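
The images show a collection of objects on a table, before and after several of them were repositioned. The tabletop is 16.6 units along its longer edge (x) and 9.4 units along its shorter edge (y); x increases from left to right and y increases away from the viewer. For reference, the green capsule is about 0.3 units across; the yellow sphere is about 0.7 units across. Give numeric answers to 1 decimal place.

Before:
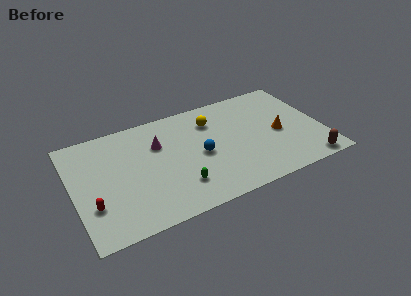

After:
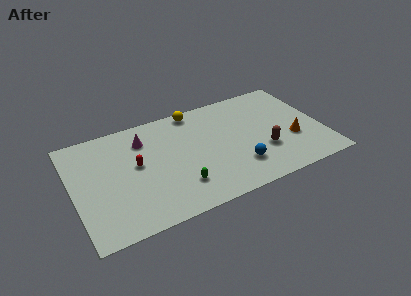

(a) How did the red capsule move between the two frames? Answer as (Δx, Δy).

(3.1, 2.3)

From the two frames, the red capsule sits at roughly (1.1, 2.9) before and (4.2, 5.2) after.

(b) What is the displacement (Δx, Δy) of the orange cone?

(0.8, -0.9)

From the two frames, the orange cone sits at roughly (13.7, 4.3) before and (14.5, 3.4) after.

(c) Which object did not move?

the green capsule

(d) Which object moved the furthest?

the red capsule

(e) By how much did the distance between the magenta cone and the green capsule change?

+1.0

The distance was about 4.2 in the first image and 5.2 in the second, so they moved 1.0 units further apart.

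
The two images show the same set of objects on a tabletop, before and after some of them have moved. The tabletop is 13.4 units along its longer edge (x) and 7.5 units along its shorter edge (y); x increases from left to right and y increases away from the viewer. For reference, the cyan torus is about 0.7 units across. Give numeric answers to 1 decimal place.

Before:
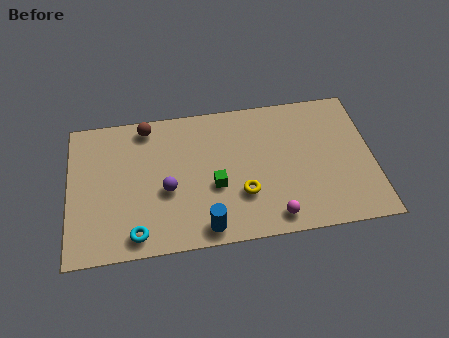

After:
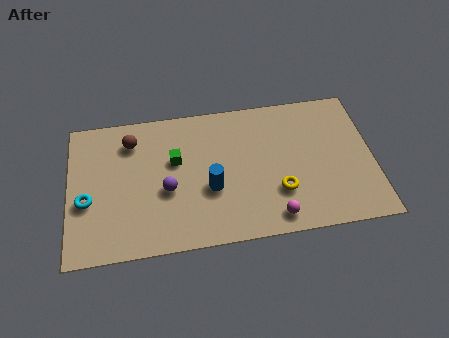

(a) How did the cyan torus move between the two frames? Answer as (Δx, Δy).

(-2.1, 2.0)

From the two frames, the cyan torus sits at roughly (2.9, 1.0) before and (0.8, 3.0) after.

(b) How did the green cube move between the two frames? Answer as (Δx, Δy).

(-1.7, 1.6)

The green cube started near (6.4, 3.0) and ended near (4.7, 4.6).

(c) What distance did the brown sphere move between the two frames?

1.0

From (3.5, 6.6) to (2.8, 5.9), the brown sphere covered √(0.7² + 0.7²) ≈ 1.0 units.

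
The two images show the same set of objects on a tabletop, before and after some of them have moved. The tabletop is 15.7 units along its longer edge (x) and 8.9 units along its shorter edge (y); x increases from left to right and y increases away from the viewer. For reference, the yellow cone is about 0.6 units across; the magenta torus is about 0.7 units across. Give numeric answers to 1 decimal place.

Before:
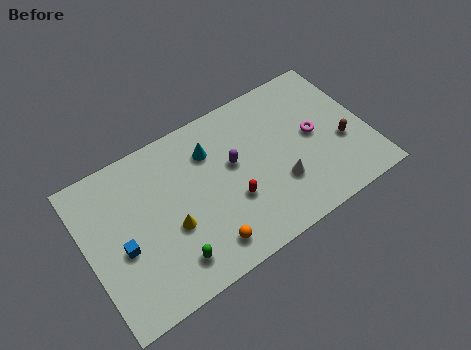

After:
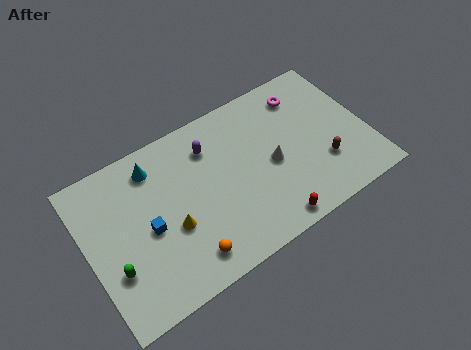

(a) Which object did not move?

the yellow cone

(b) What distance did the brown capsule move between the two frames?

1.4

The brown capsule was near (14.2, 3.4) before and (13.0, 2.7) after, so it travelled √(1.2² + 0.7²) ≈ 1.4 units.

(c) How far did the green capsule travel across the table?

3.2

The green capsule moved from about (4.2, 1.7) to (1.2, 2.9), a distance of √(3.0² + 1.2²) ≈ 3.2.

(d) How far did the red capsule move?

2.9

The red capsule moved from about (7.9, 3.2) to (9.6, 0.9), a distance of √(1.7² + 2.3²) ≈ 2.9.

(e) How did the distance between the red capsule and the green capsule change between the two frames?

+4.6

They were about 4.0 units apart before and 8.6 after — 4.6 units further apart.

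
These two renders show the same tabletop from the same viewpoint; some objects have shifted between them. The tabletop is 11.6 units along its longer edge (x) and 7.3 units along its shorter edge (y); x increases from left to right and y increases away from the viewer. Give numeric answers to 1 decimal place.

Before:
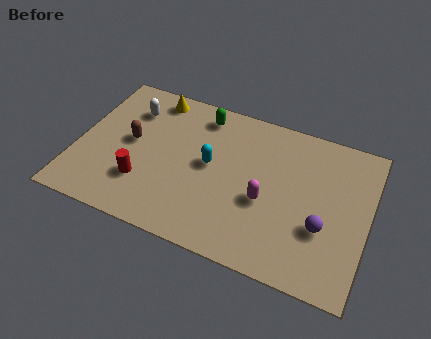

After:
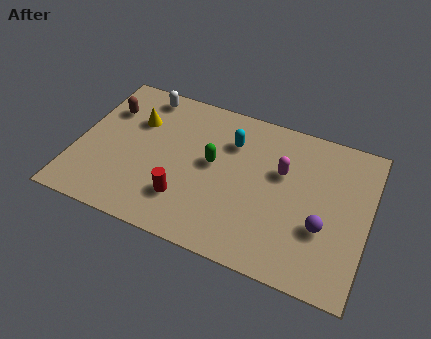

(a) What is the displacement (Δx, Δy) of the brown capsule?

(-1.1, 1.3)

From the two frames, the brown capsule sits at roughly (2.1, 3.9) before and (1.0, 5.2) after.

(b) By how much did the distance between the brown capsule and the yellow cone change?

-1.4

The distance was about 2.6 in the first image and 1.2 in the second, so they moved 1.4 units closer together.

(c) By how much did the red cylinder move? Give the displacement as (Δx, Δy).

(1.7, -0.2)

From the two frames, the red cylinder sits at roughly (2.8, 2.1) before and (4.5, 1.9) after.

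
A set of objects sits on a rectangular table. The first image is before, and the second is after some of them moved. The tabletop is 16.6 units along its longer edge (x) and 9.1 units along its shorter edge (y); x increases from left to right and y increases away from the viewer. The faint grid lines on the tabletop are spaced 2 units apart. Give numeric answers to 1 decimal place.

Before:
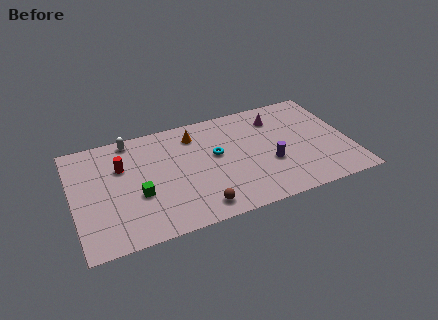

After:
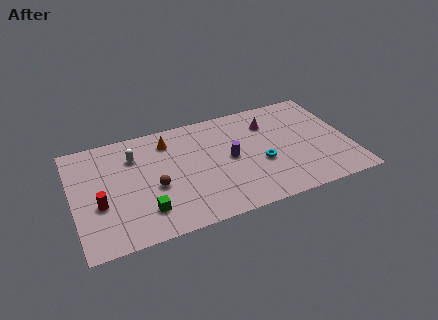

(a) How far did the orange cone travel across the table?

1.6

The orange cone was near (7.5, 7.3) before and (5.9, 7.3) after, so it travelled √(1.6² + 0.0²) ≈ 1.6 units.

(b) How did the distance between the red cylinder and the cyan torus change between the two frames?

+4.0

The distance was about 5.7 in the first image and 9.7 in the second, so they moved 4.0 units further apart.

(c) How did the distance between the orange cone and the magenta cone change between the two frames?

+1.1

Before: roughly 5.0 units apart; after: 6.1. That's 1.1 units further apart.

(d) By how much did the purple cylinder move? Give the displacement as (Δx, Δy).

(-2.3, 1.2)

The purple cylinder started near (11.7, 3.4) and ended near (9.4, 4.6).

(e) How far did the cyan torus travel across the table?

3.1

From (8.6, 5.2) to (11.2, 3.6), the cyan torus covered √(2.6² + 1.6²) ≈ 3.1 units.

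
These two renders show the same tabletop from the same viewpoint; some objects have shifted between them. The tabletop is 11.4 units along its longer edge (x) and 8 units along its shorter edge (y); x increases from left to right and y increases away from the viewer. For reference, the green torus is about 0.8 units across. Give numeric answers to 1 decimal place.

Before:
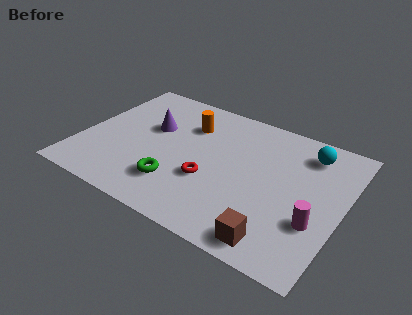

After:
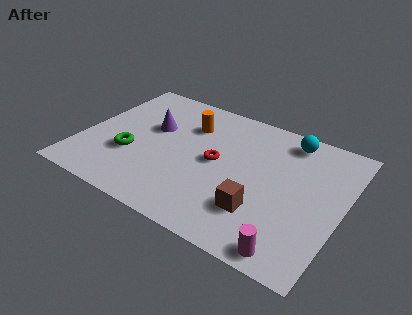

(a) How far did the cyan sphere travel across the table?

1.0

From (9.6, 6.5) to (8.7, 6.9), the cyan sphere covered √(0.9² + 0.4²) ≈ 1.0 units.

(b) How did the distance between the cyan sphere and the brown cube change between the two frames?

-0.8

Before: roughly 5.5 units apart; after: 4.7. That's 0.8 units closer together.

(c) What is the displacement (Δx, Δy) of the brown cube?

(-0.9, 1.2)

The brown cube started near (9.0, 1.0) and ended near (8.1, 2.2).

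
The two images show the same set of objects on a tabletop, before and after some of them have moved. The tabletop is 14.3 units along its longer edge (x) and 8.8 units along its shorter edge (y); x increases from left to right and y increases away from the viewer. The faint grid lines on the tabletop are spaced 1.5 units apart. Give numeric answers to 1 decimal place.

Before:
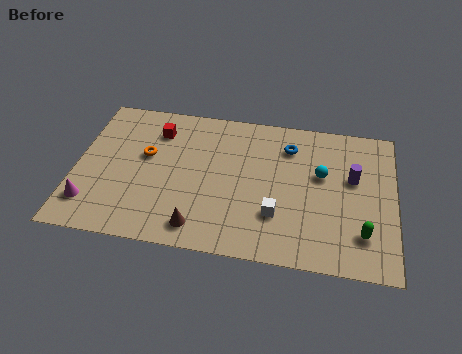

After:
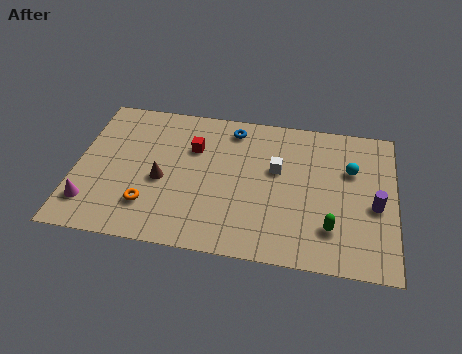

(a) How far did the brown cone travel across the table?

3.1

The brown cone was near (5.7, 1.3) before and (3.9, 3.8) after, so it travelled √(1.8² + 2.5²) ≈ 3.1 units.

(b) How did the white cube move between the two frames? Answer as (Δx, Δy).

(-0.1, 2.7)

The white cube was at about (9.1, 2.6) and moved to about (9.0, 5.3).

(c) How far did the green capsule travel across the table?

1.4

The green capsule moved from about (12.9, 2.1) to (11.5, 2.2), a distance of √(1.4² + 0.1²) ≈ 1.4.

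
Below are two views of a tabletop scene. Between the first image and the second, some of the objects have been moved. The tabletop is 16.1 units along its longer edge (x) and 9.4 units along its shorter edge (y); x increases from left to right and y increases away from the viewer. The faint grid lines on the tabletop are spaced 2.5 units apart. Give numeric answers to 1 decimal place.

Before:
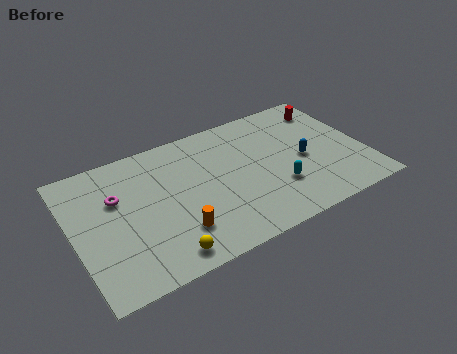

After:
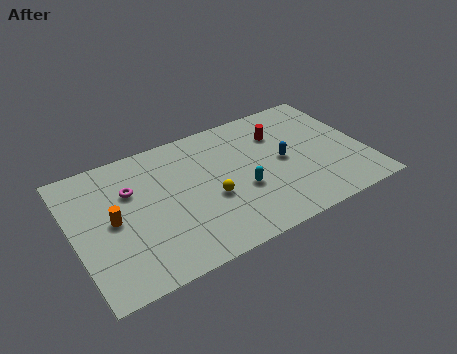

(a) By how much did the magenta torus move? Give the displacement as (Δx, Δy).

(0.8, 0.2)

The magenta torus started near (2.5, 6.1) and ended near (3.3, 6.3).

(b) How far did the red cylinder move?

3.1

The red cylinder was near (14.7, 7.6) before and (11.7, 6.8) after, so it travelled √(3.0² + 0.8²) ≈ 3.1 units.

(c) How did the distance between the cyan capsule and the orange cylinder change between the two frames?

+1.4

Before: roughly 5.7 units apart; after: 7.1. That's 1.4 units further apart.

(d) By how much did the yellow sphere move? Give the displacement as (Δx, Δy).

(3.0, 2.6)

From the two frames, the yellow sphere sits at roughly (4.4, 1.2) before and (7.4, 3.8) after.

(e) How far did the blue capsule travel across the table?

1.2

The blue capsule moved from about (12.7, 4.3) to (11.6, 4.7), a distance of √(1.1² + 0.4²) ≈ 1.2.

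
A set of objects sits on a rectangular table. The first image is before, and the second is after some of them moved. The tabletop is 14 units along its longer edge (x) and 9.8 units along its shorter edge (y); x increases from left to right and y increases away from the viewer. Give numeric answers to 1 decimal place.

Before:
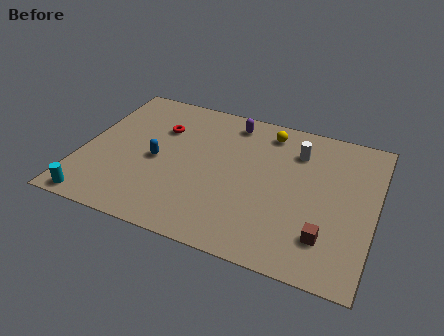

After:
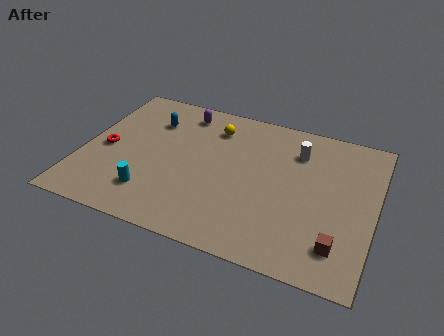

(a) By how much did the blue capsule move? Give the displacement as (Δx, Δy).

(-0.6, 2.7)

The blue capsule was at about (3.6, 4.5) and moved to about (3.0, 7.2).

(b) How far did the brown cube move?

0.7

From (11.9, 2.3) to (12.5, 2.0), the brown cube covered √(0.6² + 0.3²) ≈ 0.7 units.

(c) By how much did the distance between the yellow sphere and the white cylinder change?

+2.4

Before: roughly 1.7 units apart; after: 4.1. That's 2.4 units further apart.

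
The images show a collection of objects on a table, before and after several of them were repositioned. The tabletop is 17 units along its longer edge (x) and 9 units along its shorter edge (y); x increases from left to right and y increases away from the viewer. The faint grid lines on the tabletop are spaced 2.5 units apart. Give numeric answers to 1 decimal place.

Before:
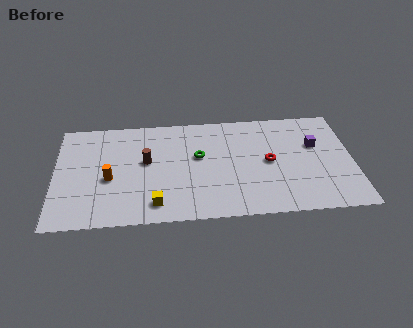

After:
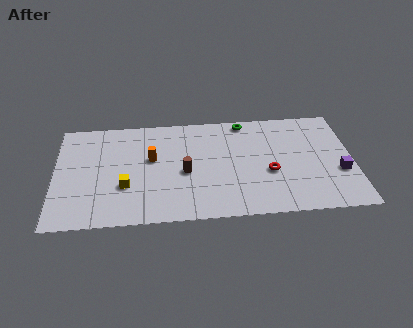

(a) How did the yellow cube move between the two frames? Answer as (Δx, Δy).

(-1.7, 1.6)

The yellow cube started near (5.7, 1.5) and ended near (4.0, 3.1).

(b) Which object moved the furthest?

the green torus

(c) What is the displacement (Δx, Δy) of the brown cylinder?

(2.2, -1.1)

The brown cylinder was at about (5.2, 5.1) and moved to about (7.4, 4.0).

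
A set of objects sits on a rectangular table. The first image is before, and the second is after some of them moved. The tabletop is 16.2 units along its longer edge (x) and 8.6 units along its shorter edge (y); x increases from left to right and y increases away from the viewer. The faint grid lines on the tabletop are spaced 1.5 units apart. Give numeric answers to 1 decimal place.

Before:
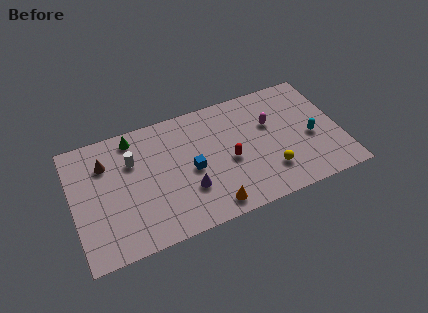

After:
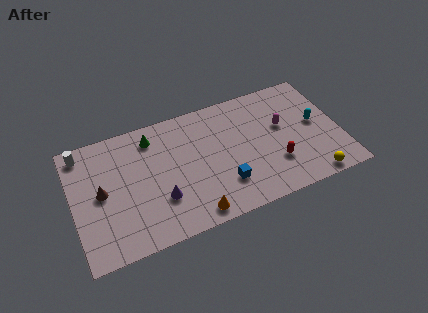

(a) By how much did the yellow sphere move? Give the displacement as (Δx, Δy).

(2.4, -1.4)

The yellow sphere started near (11.7, 2.2) and ended near (14.1, 0.8).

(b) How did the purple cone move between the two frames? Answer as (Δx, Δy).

(-1.7, 0.0)

The purple cone started near (6.8, 2.7) and ended near (5.1, 2.7).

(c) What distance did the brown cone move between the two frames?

1.9

The brown cone moved from about (2.1, 6.3) to (1.7, 4.4), a distance of √(0.4² + 1.9²) ≈ 1.9.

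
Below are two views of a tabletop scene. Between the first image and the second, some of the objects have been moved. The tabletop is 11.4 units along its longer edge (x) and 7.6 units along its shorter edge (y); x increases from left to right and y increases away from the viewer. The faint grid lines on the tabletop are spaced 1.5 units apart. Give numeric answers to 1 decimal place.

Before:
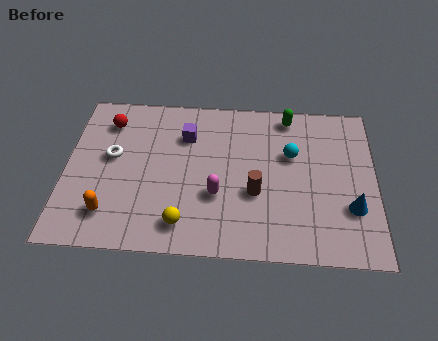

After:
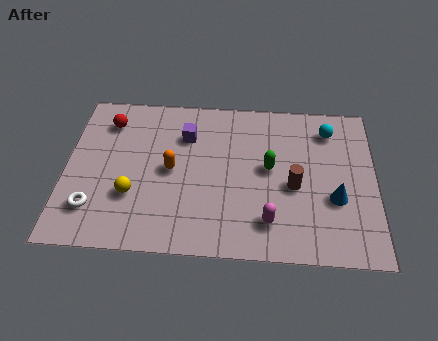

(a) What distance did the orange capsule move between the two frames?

3.1

From (1.7, 1.6) to (3.9, 3.8), the orange capsule covered √(2.2² + 2.2²) ≈ 3.1 units.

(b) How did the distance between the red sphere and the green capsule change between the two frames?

-0.4

Before: roughly 6.7 units apart; after: 6.3. That's 0.4 units closer together.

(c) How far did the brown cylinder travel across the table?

1.5

The brown cylinder was near (7.0, 2.9) before and (8.4, 3.3) after, so it travelled √(1.4² + 0.4²) ≈ 1.5 units.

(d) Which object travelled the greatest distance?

the orange capsule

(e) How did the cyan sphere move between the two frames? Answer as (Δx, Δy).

(1.4, 1.3)

The cyan sphere was at about (8.3, 4.8) and moved to about (9.7, 6.1).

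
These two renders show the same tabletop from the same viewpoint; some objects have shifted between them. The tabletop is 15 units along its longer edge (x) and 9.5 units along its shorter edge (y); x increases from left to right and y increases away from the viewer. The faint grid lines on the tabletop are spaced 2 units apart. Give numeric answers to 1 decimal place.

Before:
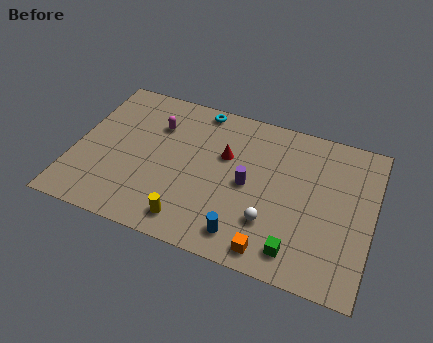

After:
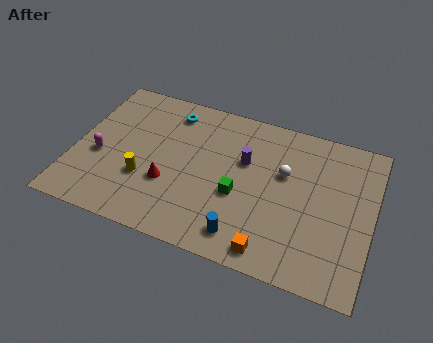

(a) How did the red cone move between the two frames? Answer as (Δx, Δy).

(-2.6, -2.7)

The red cone was at about (7.5, 6.0) and moved to about (4.9, 3.3).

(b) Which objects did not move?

the orange cube and the blue cylinder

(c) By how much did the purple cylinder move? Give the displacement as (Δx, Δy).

(-0.3, 1.4)

The purple cylinder started near (8.8, 4.6) and ended near (8.5, 6.0).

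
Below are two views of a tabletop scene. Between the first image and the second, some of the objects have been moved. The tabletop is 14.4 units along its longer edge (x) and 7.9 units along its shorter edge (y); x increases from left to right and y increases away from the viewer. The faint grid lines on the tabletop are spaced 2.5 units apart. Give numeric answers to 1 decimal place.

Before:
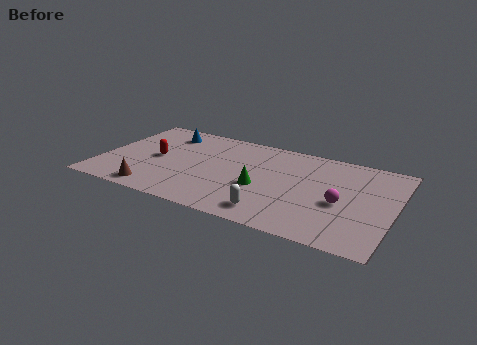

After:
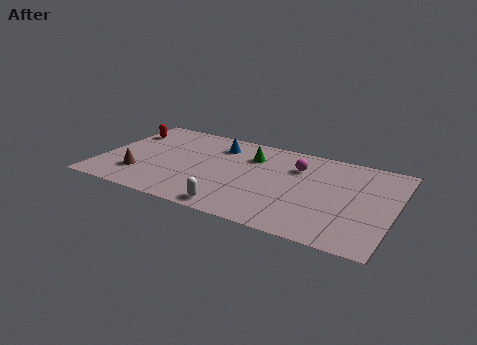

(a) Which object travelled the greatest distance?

the magenta sphere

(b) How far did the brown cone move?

1.4

From (3.0, 1.0) to (2.1, 2.1), the brown cone covered √(0.9² + 1.1²) ≈ 1.4 units.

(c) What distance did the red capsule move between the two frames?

2.8

The red capsule was near (2.7, 3.9) before and (0.8, 5.9) after, so it travelled √(1.9² + 2.0²) ≈ 2.8 units.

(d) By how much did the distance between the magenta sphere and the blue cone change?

-5.6

Before: roughly 9.6 units apart; after: 4.0. That's 5.6 units closer together.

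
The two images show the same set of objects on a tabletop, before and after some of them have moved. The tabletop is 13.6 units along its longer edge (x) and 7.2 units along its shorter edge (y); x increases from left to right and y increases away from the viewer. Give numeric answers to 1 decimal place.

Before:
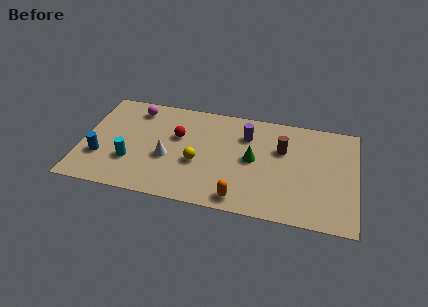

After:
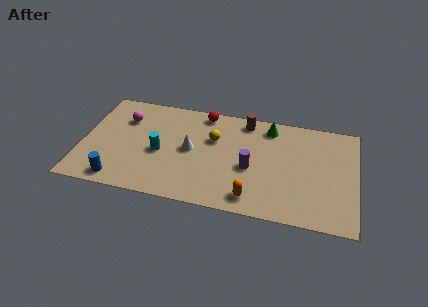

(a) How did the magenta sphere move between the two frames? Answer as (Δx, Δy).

(-0.5, -0.8)

The magenta sphere started near (2.5, 6.0) and ended near (2.0, 5.2).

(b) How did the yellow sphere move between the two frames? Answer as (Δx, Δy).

(0.7, 1.8)

The yellow sphere started near (5.8, 2.9) and ended near (6.5, 4.7).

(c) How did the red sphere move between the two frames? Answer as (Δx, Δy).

(1.2, 1.9)

From the two frames, the red sphere sits at roughly (4.7, 4.5) before and (5.9, 6.4) after.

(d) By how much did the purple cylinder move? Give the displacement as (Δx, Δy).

(0.3, -2.2)

From the two frames, the purple cylinder sits at roughly (8.1, 5.3) before and (8.4, 3.1) after.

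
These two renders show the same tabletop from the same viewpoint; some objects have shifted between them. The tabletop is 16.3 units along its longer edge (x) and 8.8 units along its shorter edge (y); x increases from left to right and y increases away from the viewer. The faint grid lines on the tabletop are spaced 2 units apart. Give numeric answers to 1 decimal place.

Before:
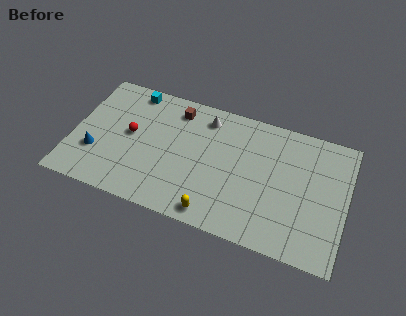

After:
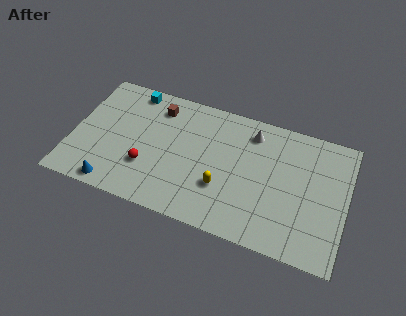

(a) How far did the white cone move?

2.8

From (7.7, 7.3) to (10.5, 7.2), the white cone covered √(2.8² + 0.1²) ≈ 2.8 units.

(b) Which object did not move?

the cyan cube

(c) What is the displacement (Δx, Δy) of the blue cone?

(1.3, -1.9)

The blue cone started near (1.5, 2.8) and ended near (2.8, 0.9).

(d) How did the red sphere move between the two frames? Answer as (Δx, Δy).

(1.2, -1.9)

The red sphere started near (3.4, 4.7) and ended near (4.6, 2.8).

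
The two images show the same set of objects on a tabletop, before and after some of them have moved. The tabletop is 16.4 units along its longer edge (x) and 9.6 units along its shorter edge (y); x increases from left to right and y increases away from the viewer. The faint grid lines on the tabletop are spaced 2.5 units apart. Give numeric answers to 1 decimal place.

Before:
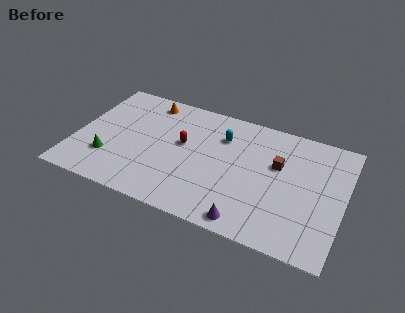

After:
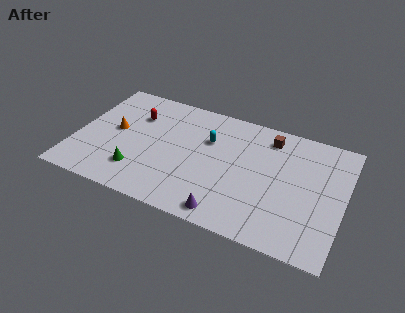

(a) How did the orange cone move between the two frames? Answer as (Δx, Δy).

(-1.7, -3.2)

From the two frames, the orange cone sits at roughly (4.0, 8.3) before and (2.3, 5.1) after.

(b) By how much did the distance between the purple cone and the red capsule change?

+2.1

The distance was about 6.4 in the first image and 8.5 in the second, so they moved 2.1 units further apart.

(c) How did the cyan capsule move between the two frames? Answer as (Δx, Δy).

(-0.8, -0.6)

The cyan capsule was at about (8.8, 7.0) and moved to about (8.0, 6.4).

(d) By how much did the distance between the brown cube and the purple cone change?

+2.0

They were about 5.2 units apart before and 7.2 after — 2.0 units further apart.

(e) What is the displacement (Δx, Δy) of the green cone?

(1.9, -0.4)

The green cone started near (2.2, 2.7) and ended near (4.1, 2.3).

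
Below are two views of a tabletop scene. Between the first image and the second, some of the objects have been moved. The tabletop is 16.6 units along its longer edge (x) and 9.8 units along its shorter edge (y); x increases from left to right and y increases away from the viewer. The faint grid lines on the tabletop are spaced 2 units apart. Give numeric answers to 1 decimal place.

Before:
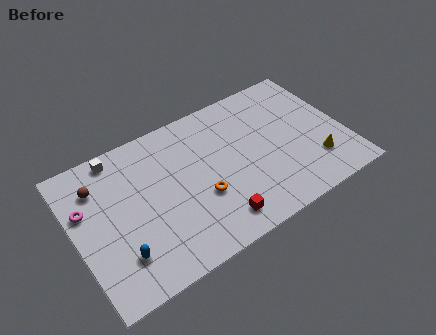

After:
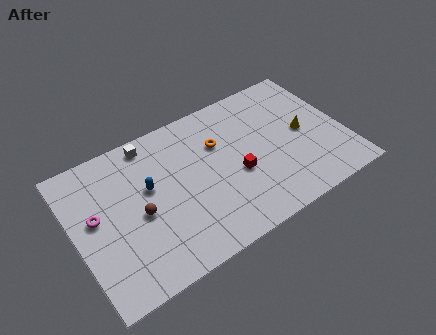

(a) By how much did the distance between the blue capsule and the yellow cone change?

-2.6

They were about 12.2 units apart before and 9.6 after — 2.6 units closer together.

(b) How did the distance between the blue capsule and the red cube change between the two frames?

-0.4

The distance was about 5.9 in the first image and 5.5 in the second, so they moved 0.4 units closer together.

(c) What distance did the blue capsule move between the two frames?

4.1

The blue capsule moved from about (2.3, 2.4) to (4.6, 5.8), a distance of √(2.3² + 3.4²) ≈ 4.1.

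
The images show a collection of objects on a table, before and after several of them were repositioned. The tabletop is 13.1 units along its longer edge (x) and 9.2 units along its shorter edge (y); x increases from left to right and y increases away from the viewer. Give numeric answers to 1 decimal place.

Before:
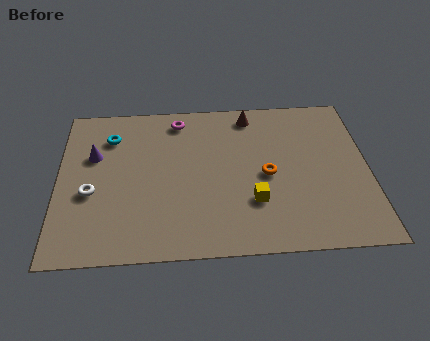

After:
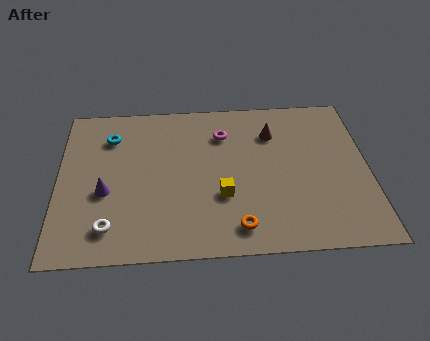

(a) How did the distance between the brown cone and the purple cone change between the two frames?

+0.7

They were about 7.0 units apart before and 7.7 after — 0.7 units further apart.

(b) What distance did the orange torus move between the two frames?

3.2

From (8.8, 4.3) to (7.5, 1.4), the orange torus covered √(1.3² + 2.9²) ≈ 3.2 units.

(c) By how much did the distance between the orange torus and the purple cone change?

-1.5

They were about 7.5 units apart before and 6.0 after — 1.5 units closer together.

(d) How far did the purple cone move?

2.3

From (1.5, 5.9) to (2.0, 3.7), the purple cone covered √(0.5² + 2.2²) ≈ 2.3 units.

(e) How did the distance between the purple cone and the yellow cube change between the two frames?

-2.5

They were about 7.4 units apart before and 4.9 after — 2.5 units closer together.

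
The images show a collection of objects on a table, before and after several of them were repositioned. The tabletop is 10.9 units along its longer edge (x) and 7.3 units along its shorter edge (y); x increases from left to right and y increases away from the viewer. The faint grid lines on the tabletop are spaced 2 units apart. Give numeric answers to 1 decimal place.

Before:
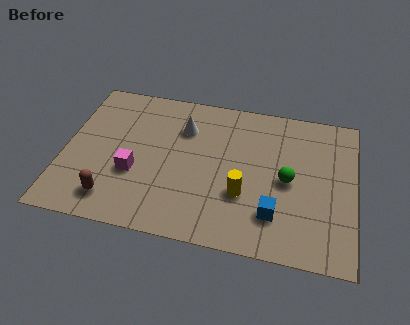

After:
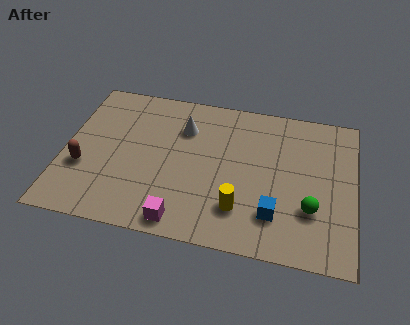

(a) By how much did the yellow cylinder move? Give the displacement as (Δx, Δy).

(-0.1, -0.7)

From the two frames, the yellow cylinder sits at roughly (6.8, 2.5) before and (6.7, 1.8) after.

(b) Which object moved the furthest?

the magenta cube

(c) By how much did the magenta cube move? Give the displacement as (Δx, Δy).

(1.9, -1.9)

The magenta cube was at about (2.7, 2.7) and moved to about (4.6, 0.8).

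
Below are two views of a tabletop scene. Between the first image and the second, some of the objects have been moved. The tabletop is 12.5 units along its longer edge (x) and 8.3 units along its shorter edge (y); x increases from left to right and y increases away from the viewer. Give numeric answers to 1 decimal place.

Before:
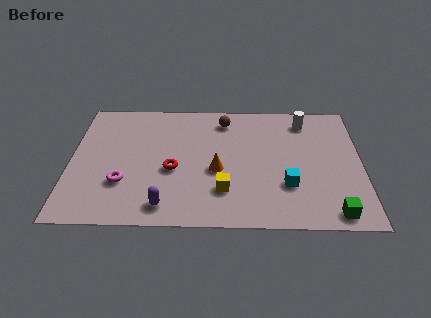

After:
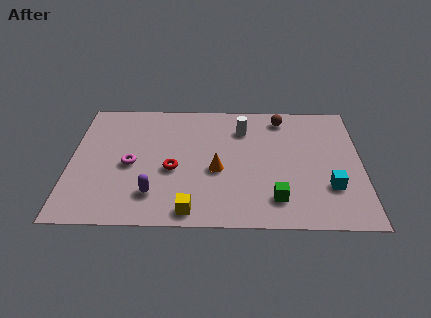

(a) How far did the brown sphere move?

2.5

The brown sphere was near (6.6, 6.9) before and (9.1, 7.1) after, so it travelled √(2.5² + 0.2²) ≈ 2.5 units.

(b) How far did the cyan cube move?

1.8

The cyan cube moved from about (9.3, 2.6) to (11.1, 2.5), a distance of √(1.8² + 0.1²) ≈ 1.8.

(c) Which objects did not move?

the orange cone and the red torus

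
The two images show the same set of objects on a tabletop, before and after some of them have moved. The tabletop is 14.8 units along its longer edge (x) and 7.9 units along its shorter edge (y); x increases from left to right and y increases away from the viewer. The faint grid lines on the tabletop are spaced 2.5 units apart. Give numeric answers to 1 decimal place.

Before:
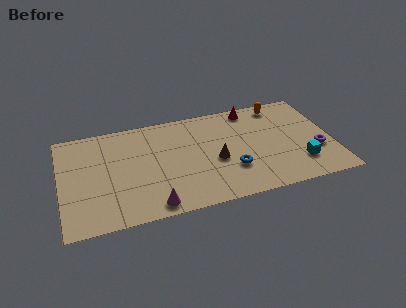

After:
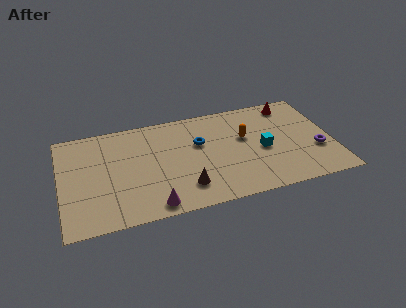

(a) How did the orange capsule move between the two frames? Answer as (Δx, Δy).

(-2.1, -2.1)

The orange capsule started near (12.2, 6.9) and ended near (10.1, 4.8).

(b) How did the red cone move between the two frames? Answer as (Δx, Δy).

(2.2, -0.2)

From the two frames, the red cone sits at roughly (10.6, 7.0) before and (12.8, 6.8) after.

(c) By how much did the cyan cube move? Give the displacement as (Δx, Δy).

(-1.9, 1.6)

The cyan cube started near (12.9, 2.0) and ended near (11.0, 3.6).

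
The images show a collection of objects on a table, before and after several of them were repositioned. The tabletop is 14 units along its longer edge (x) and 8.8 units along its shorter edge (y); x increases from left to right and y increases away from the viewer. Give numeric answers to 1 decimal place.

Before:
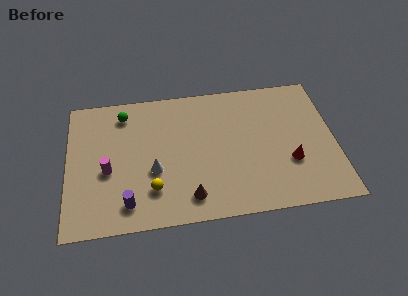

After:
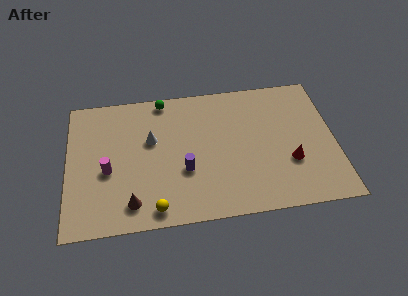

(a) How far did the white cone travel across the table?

2.0

The white cone moved from about (4.5, 3.4) to (4.4, 5.4), a distance of √(0.1² + 2.0²) ≈ 2.0.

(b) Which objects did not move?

the red cone and the magenta cylinder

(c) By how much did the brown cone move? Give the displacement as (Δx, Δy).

(-3.0, 0.0)

The brown cone was at about (6.3, 1.5) and moved to about (3.3, 1.5).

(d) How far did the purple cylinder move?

3.4

The purple cylinder moved from about (3.1, 1.5) to (6.1, 3.2), a distance of √(3.0² + 1.7²) ≈ 3.4.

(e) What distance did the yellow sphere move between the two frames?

1.2

The yellow sphere moved from about (4.4, 2.2) to (4.5, 1.0), a distance of √(0.1² + 1.2²) ≈ 1.2.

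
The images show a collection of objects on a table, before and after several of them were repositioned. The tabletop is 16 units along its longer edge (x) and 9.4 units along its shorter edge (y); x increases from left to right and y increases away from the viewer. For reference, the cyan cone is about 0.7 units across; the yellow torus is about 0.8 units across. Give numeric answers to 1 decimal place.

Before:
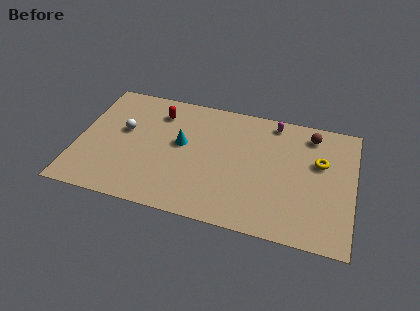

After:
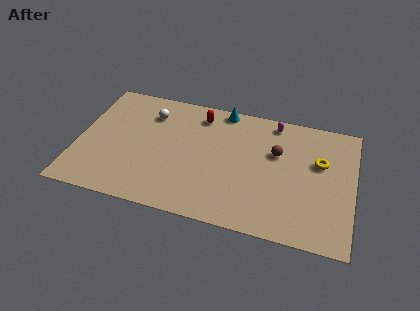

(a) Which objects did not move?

the magenta capsule and the yellow torus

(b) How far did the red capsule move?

2.4

The red capsule moved from about (4.5, 7.4) to (6.9, 7.8), a distance of √(2.4² + 0.4²) ≈ 2.4.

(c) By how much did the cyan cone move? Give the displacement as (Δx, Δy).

(2.2, 3.3)

The cyan cone was at about (6.0, 5.3) and moved to about (8.2, 8.6).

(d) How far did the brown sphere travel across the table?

2.7

From (13.4, 7.9) to (11.5, 6.0), the brown sphere covered √(1.9² + 1.9²) ≈ 2.7 units.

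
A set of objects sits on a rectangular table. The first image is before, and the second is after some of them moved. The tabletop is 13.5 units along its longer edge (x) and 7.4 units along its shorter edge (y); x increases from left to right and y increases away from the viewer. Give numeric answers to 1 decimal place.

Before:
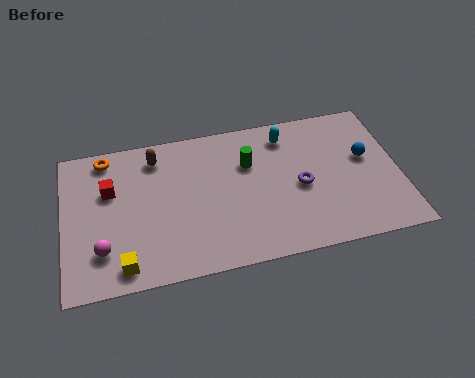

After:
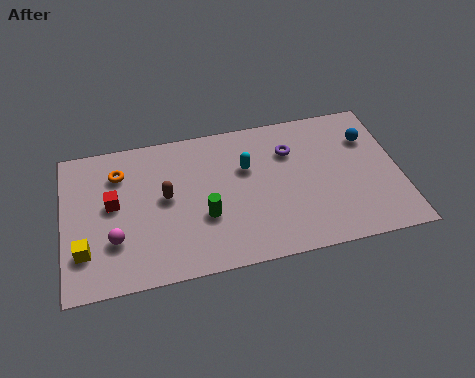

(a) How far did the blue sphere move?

1.0

From (12.2, 4.3) to (12.4, 5.3), the blue sphere covered √(0.2² + 1.0²) ≈ 1.0 units.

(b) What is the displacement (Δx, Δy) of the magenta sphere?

(0.5, 0.4)

The magenta sphere started near (1.5, 1.9) and ended near (2.0, 2.3).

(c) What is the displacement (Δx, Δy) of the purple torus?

(-0.3, 1.9)

The purple torus was at about (9.5, 3.4) and moved to about (9.2, 5.3).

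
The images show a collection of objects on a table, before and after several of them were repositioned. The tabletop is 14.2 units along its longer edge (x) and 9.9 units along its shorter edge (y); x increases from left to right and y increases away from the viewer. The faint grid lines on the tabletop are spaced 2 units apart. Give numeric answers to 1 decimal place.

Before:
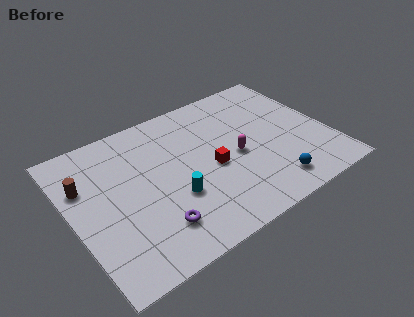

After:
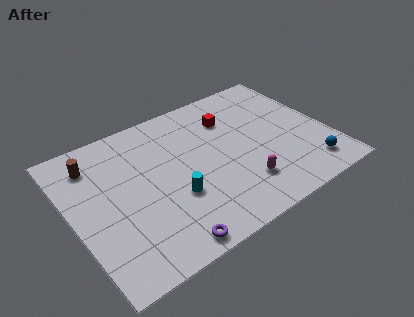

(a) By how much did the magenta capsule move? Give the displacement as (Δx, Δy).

(-0.1, -2.1)

The magenta capsule started near (9.0, 4.5) and ended near (8.9, 2.4).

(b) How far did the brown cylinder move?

1.4

The brown cylinder moved from about (0.9, 6.7) to (1.6, 7.9), a distance of √(0.7² + 1.2²) ≈ 1.4.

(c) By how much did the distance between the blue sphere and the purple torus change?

+1.9

The distance was about 6.4 in the first image and 8.3 in the second, so they moved 1.9 units further apart.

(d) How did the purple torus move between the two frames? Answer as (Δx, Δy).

(0.3, -1.3)

The purple torus was at about (4.0, 2.2) and moved to about (4.3, 0.9).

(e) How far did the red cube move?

3.3

From (7.6, 4.4) to (9.2, 7.3), the red cube covered √(1.6² + 2.9²) ≈ 3.3 units.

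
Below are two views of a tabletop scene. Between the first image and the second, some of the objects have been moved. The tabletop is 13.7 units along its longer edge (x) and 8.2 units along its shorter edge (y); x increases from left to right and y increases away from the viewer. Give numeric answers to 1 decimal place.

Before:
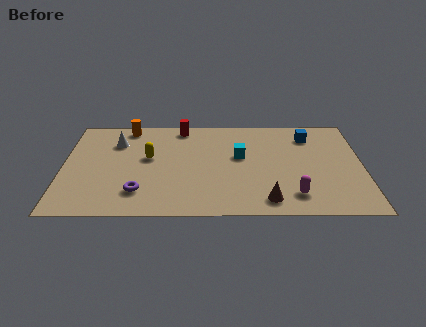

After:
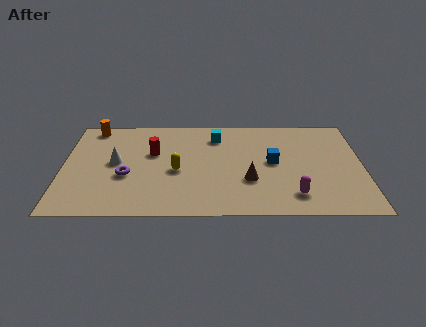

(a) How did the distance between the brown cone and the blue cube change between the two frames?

-3.8

Before: roughly 5.7 units apart; after: 1.9. That's 3.8 units closer together.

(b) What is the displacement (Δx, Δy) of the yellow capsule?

(1.3, -1.1)

From the two frames, the yellow capsule sits at roughly (3.9, 4.7) before and (5.2, 3.6) after.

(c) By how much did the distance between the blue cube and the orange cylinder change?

+0.4

The distance was about 8.4 in the first image and 8.8 in the second, so they moved 0.4 units further apart.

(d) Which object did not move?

the magenta capsule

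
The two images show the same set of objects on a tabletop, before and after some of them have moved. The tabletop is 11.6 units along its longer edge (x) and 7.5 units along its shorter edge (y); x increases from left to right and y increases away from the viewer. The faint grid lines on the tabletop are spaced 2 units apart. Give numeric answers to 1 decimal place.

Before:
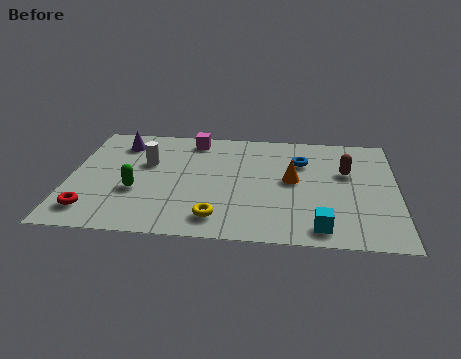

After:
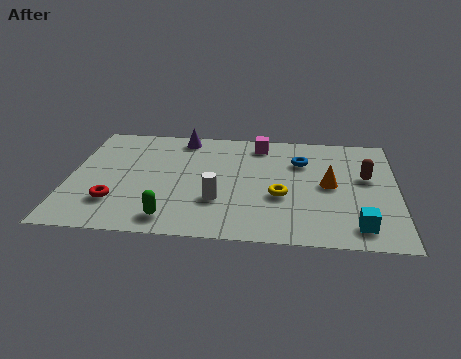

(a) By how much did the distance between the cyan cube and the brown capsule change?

-0.6

They were about 3.8 units apart before and 3.2 after — 0.6 units closer together.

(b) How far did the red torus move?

1.0

The red torus moved from about (0.9, 1.4) to (1.7, 2.0), a distance of √(0.8² + 0.6²) ≈ 1.0.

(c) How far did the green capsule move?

2.1

From (2.4, 2.8) to (3.7, 1.1), the green capsule covered √(1.3² + 1.7²) ≈ 2.1 units.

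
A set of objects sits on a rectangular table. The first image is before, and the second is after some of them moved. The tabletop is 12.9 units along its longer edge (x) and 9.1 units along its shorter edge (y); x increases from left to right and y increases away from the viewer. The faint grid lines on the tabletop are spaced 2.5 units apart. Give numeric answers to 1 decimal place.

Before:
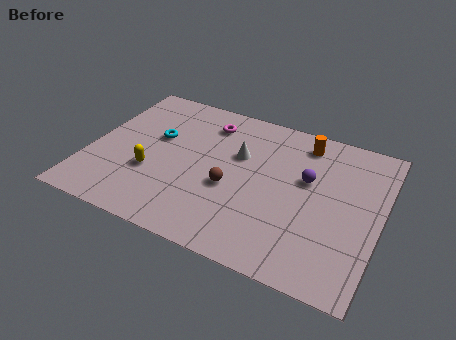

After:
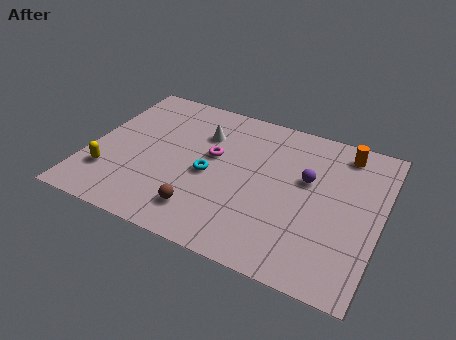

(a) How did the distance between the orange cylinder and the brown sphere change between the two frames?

+3.3

Before: roughly 4.9 units apart; after: 8.2. That's 3.3 units further apart.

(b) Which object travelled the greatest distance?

the cyan torus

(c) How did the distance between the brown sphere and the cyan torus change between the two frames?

-1.7

They were about 4.0 units apart before and 2.3 after — 1.7 units closer together.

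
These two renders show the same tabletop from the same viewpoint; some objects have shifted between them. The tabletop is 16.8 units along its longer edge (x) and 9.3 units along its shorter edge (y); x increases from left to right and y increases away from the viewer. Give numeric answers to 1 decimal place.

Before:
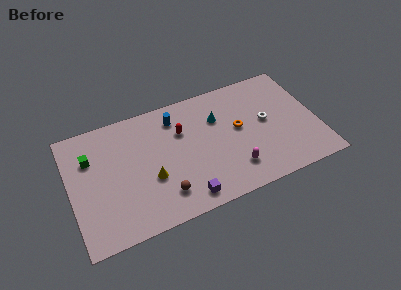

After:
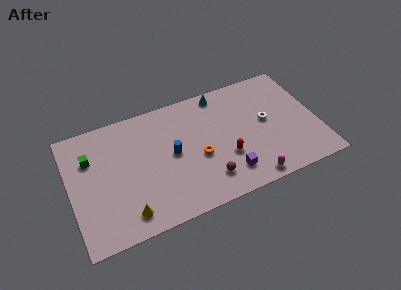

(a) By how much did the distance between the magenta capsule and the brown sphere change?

-1.8

Before: roughly 4.8 units apart; after: 3.0. That's 1.8 units closer together.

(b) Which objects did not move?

the green cube and the white torus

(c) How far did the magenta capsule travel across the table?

1.6

The magenta capsule was near (10.8, 2.1) before and (11.8, 0.9) after, so it travelled √(1.0² + 1.2²) ≈ 1.6 units.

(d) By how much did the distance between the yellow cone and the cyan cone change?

+4.1

The distance was about 5.7 in the first image and 9.8 in the second, so they moved 4.1 units further apart.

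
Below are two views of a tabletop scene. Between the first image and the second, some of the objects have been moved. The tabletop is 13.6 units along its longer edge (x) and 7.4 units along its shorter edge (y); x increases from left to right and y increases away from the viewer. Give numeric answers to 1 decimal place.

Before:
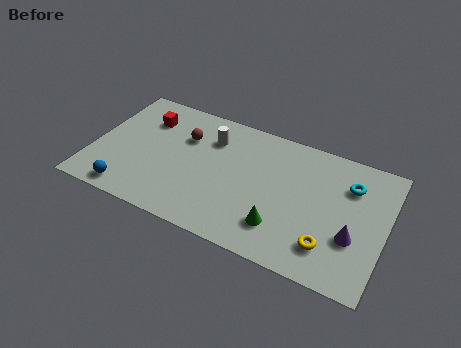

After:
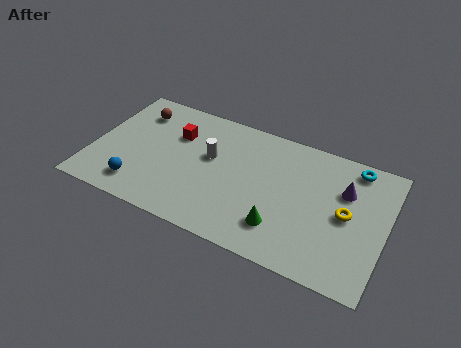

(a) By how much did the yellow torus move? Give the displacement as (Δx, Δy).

(0.6, 2.0)

The yellow torus was at about (11.2, 1.7) and moved to about (11.8, 3.7).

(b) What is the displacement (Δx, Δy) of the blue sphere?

(0.4, 0.5)

The blue sphere started near (2.0, 0.9) and ended near (2.4, 1.4).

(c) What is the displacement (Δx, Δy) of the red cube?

(1.5, -0.4)

The red cube started near (2.2, 5.5) and ended near (3.7, 5.1).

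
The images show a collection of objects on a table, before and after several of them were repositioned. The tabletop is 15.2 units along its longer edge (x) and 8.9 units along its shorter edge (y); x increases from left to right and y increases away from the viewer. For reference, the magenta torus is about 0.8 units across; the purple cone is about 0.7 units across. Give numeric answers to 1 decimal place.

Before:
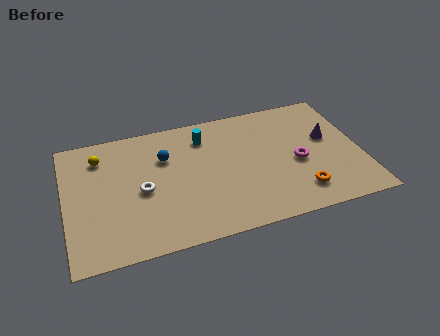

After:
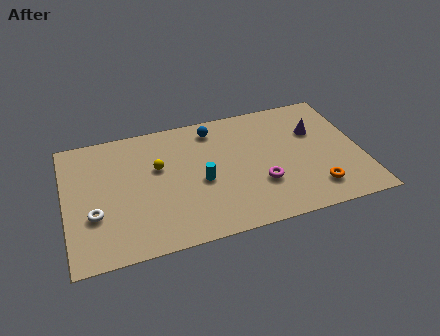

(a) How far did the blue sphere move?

3.0

The blue sphere moved from about (5.2, 6.1) to (7.8, 7.5), a distance of √(2.6² + 1.4²) ≈ 3.0.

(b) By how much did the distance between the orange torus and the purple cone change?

+0.3

They were about 3.8 units apart before and 4.1 after — 0.3 units further apart.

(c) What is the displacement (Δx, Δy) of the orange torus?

(0.8, 0.0)

From the two frames, the orange torus sits at roughly (11.8, 1.8) before and (12.6, 1.8) after.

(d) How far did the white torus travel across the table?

2.7

The white torus was near (3.9, 4.1) before and (1.4, 3.1) after, so it travelled √(2.5² + 1.0²) ≈ 2.7 units.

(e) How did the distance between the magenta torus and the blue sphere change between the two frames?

-2.0

They were about 7.1 units apart before and 5.1 after — 2.0 units closer together.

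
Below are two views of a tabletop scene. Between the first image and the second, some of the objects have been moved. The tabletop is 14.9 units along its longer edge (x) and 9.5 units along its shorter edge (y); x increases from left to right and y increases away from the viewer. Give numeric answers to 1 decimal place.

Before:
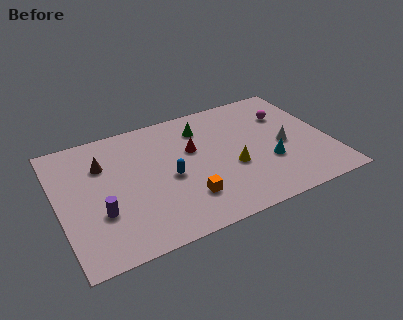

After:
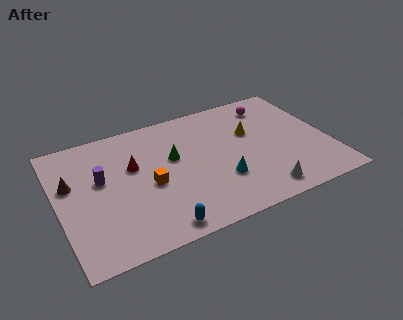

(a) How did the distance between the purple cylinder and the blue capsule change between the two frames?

+1.2

The distance was about 4.1 in the first image and 5.3 in the second, so they moved 1.2 units further apart.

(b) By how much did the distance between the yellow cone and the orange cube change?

+3.2

Before: roughly 3.0 units apart; after: 6.2. That's 3.2 units further apart.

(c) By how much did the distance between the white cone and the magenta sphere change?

+4.2

They were about 2.5 units apart before and 6.7 after — 4.2 units further apart.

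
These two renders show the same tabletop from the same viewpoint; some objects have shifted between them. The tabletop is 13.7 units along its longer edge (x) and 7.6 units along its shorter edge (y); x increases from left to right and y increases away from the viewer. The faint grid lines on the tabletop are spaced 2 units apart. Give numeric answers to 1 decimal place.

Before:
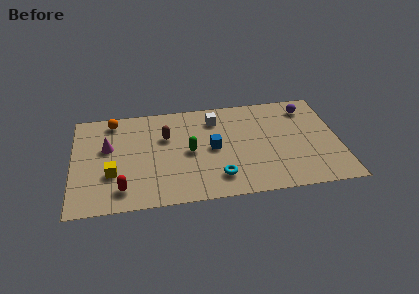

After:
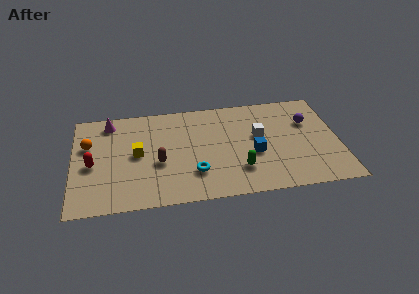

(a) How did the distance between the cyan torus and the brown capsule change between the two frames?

-2.2

Before: roughly 4.3 units apart; after: 2.1. That's 2.2 units closer together.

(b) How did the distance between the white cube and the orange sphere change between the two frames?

+3.5

Before: roughly 5.3 units apart; after: 8.8. That's 3.5 units further apart.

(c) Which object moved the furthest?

the green capsule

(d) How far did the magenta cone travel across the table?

1.9

The magenta cone was near (1.8, 4.6) before and (1.9, 6.5) after, so it travelled √(0.1² + 1.9²) ≈ 1.9 units.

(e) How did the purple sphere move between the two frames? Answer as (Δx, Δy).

(0.0, -1.1)

The purple sphere started near (12.2, 6.2) and ended near (12.2, 5.1).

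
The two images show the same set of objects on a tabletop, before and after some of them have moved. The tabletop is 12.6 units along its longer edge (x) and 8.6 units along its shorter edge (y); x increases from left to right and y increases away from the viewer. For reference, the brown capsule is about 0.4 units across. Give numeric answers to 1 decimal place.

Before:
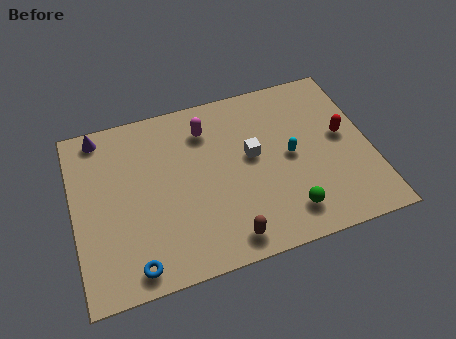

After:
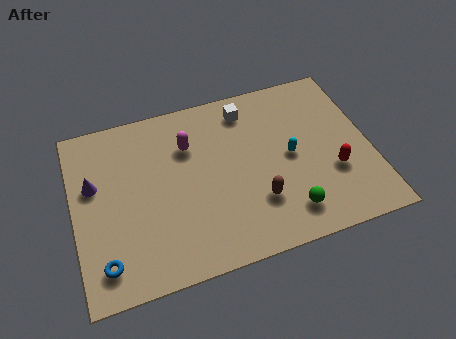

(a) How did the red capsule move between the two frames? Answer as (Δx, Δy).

(-0.6, -1.7)

The red capsule was at about (11.5, 4.7) and moved to about (10.9, 3.0).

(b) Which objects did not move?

the cyan capsule and the green sphere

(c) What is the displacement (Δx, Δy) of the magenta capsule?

(-0.8, -0.6)

The magenta capsule was at about (5.8, 6.7) and moved to about (5.0, 6.1).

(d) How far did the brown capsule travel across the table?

2.0

The brown capsule was near (6.2, 1.1) before and (7.6, 2.5) after, so it travelled √(1.4² + 1.4²) ≈ 2.0 units.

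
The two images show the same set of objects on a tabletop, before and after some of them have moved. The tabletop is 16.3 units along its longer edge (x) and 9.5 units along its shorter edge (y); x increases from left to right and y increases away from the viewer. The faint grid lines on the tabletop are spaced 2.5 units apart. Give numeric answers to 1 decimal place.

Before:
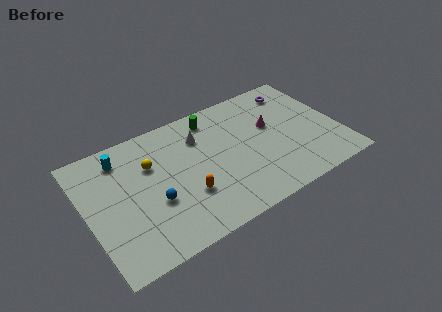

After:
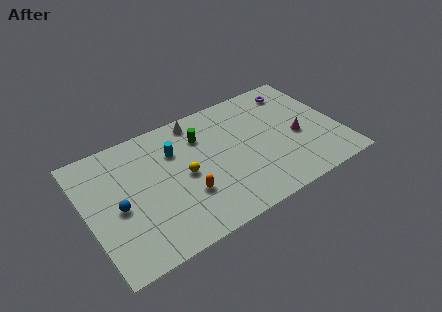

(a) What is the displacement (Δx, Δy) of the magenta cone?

(1.5, -1.6)

The magenta cone started near (12.1, 5.7) and ended near (13.6, 4.1).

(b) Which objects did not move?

the purple torus and the orange capsule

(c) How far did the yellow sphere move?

2.6

From (4.3, 6.4) to (6.2, 4.6), the yellow sphere covered √(1.9² + 1.8²) ≈ 2.6 units.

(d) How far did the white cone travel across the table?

1.4

From (7.6, 7.0) to (7.6, 8.4), the white cone covered √(0.0² + 1.4²) ≈ 1.4 units.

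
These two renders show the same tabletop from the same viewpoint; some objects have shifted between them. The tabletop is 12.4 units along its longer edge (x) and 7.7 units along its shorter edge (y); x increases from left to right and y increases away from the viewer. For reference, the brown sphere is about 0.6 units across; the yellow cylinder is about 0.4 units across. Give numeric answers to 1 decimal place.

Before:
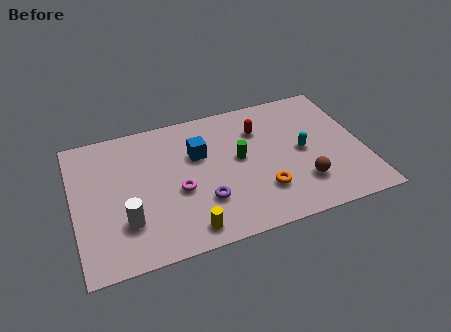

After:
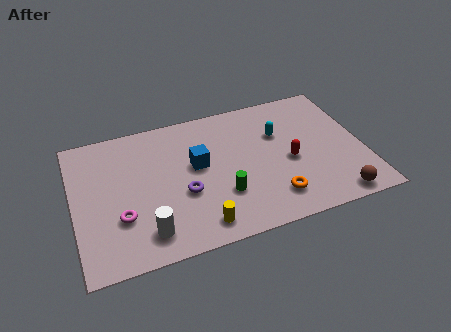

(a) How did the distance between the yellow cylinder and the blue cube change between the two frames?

-0.8

They were about 4.1 units apart before and 3.3 after — 0.8 units closer together.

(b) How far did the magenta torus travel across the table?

2.6

From (4.4, 3.2) to (1.9, 2.5), the magenta torus covered √(2.5² + 0.7²) ≈ 2.6 units.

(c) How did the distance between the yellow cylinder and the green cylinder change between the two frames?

-2.4

They were about 4.1 units apart before and 1.7 after — 2.4 units closer together.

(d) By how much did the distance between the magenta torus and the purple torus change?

+1.4

They were about 1.3 units apart before and 2.7 after — 1.4 units further apart.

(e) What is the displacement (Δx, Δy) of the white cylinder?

(0.8, -0.8)

The white cylinder was at about (2.1, 2.2) and moved to about (2.9, 1.4).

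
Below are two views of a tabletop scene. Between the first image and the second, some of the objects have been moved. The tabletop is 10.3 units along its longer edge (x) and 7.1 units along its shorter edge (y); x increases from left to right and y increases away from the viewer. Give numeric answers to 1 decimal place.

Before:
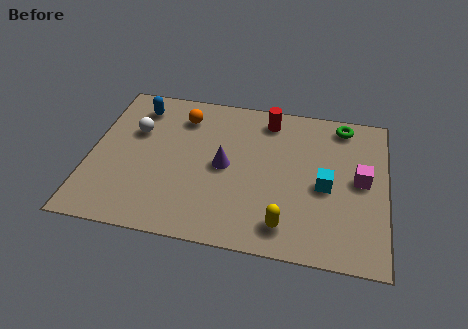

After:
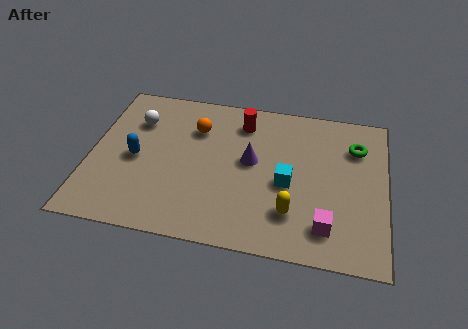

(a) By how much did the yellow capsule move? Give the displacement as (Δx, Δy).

(0.2, 0.6)

The yellow capsule started near (6.9, 1.2) and ended near (7.1, 1.8).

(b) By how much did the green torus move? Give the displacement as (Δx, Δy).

(0.5, -1.0)

From the two frames, the green torus sits at roughly (8.7, 6.2) before and (9.2, 5.2) after.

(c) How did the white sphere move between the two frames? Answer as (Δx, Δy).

(0.0, 0.5)

The white sphere started near (1.5, 4.6) and ended near (1.5, 5.1).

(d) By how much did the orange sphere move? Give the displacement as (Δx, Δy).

(0.5, -0.5)

From the two frames, the orange sphere sits at roughly (3.1, 5.6) before and (3.6, 5.1) after.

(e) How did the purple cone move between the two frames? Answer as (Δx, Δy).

(0.9, 0.4)

The purple cone was at about (4.7, 3.5) and moved to about (5.6, 3.9).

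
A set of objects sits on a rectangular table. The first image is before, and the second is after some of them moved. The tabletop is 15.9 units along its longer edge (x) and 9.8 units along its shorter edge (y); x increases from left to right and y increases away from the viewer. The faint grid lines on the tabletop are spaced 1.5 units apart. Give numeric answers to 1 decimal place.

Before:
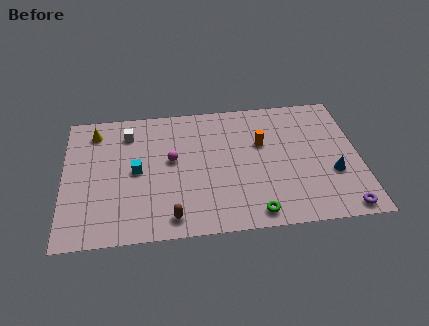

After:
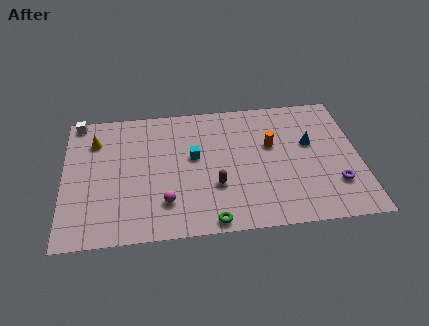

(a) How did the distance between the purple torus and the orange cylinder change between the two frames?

-2.0

They were about 6.7 units apart before and 4.7 after — 2.0 units closer together.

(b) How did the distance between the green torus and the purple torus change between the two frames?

+2.3

They were about 4.7 units apart before and 7.0 after — 2.3 units further apart.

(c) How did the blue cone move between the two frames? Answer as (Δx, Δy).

(-1.1, 2.4)

The blue cone started near (14.4, 3.5) and ended near (13.3, 5.9).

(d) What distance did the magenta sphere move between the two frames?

3.1

The magenta sphere moved from about (5.8, 5.5) to (5.4, 2.4), a distance of √(0.4² + 3.1²) ≈ 3.1.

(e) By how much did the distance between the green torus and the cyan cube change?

-2.4

Before: roughly 7.3 units apart; after: 4.9. That's 2.4 units closer together.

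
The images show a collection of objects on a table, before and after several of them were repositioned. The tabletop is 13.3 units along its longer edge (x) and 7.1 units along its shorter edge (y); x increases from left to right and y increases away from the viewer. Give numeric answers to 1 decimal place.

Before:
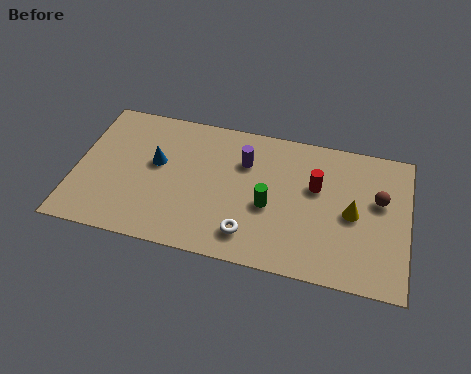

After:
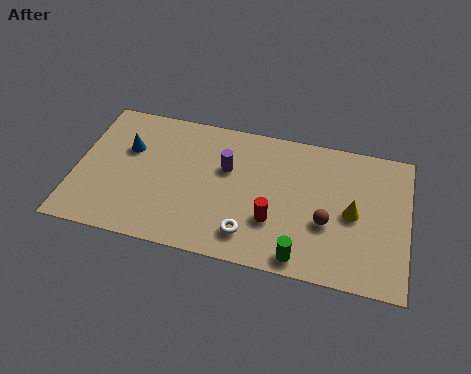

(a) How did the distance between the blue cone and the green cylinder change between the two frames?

+3.4

The distance was about 4.7 in the first image and 8.1 in the second, so they moved 3.4 units further apart.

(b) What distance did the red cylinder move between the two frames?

2.6

The red cylinder moved from about (9.6, 4.4) to (8.0, 2.3), a distance of √(1.6² + 2.1²) ≈ 2.6.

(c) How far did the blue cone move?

1.3

The blue cone was near (3.2, 4.1) before and (2.0, 4.6) after, so it travelled √(1.2² + 0.5²) ≈ 1.3 units.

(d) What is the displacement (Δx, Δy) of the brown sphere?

(-2.0, -1.6)

The brown sphere was at about (12.1, 4.3) and moved to about (10.1, 2.7).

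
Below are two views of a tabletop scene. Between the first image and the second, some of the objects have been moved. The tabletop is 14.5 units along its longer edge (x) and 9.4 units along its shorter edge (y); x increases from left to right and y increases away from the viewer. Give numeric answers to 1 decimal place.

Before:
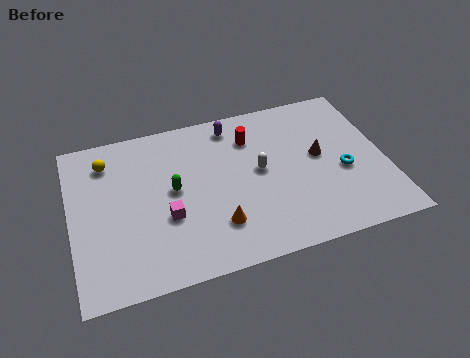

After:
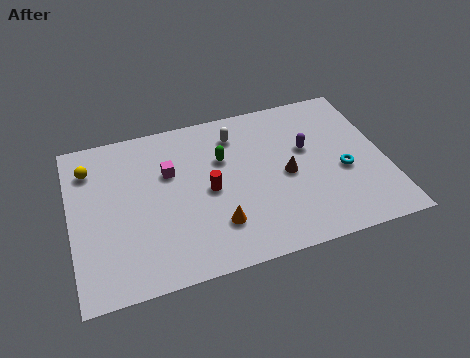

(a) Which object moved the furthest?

the purple capsule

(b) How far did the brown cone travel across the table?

1.7

The brown cone was near (11.5, 5.1) before and (9.9, 4.4) after, so it travelled √(1.6² + 0.7²) ≈ 1.7 units.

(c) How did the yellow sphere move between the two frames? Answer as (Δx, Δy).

(-0.8, -0.2)

From the two frames, the yellow sphere sits at roughly (1.8, 7.5) before and (1.0, 7.3) after.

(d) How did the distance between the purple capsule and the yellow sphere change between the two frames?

+4.2

The distance was about 5.9 in the first image and 10.1 in the second, so they moved 4.2 units further apart.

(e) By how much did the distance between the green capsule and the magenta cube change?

+0.9

The distance was about 1.6 in the first image and 2.5 in the second, so they moved 0.9 units further apart.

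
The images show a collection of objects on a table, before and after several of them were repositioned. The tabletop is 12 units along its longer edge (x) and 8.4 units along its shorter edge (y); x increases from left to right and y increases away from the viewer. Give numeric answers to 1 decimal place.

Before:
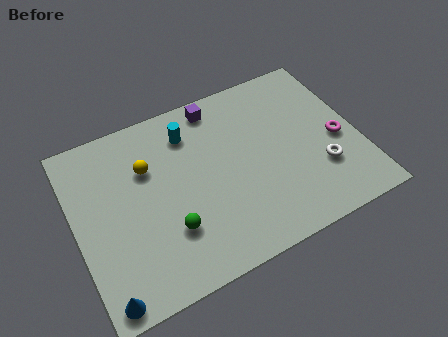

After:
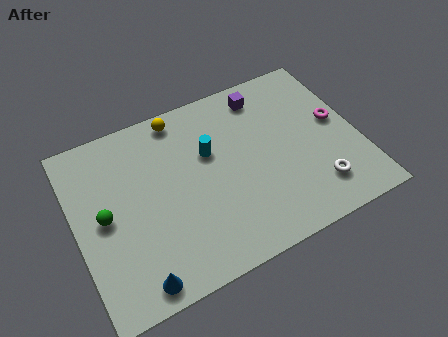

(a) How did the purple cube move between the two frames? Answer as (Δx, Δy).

(2.0, -0.3)

The purple cube started near (6.4, 7.4) and ended near (8.4, 7.1).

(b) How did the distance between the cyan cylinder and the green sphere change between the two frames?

+0.4

The distance was about 4.3 in the first image and 4.7 in the second, so they moved 0.4 units further apart.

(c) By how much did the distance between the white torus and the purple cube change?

-0.6

Before: roughly 6.1 units apart; after: 5.5. That's 0.6 units closer together.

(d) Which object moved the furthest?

the green sphere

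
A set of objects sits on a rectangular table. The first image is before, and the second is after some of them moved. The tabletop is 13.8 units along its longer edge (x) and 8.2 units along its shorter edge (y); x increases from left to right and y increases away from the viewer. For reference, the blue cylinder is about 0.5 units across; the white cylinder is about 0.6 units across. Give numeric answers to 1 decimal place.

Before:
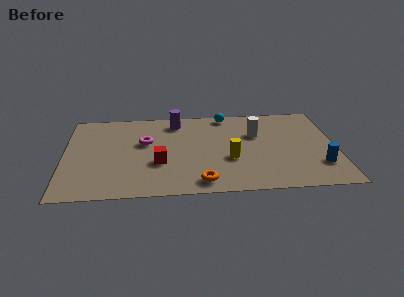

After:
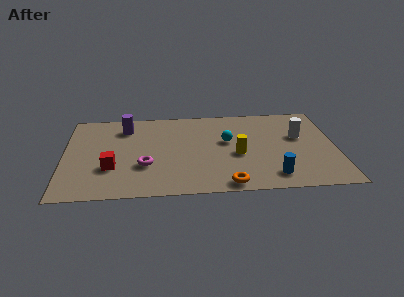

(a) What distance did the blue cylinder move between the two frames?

2.5

The blue cylinder moved from about (12.9, 2.2) to (10.5, 1.4), a distance of √(2.4² + 0.8²) ≈ 2.5.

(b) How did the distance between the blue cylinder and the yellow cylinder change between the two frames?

-1.9

The distance was about 4.6 in the first image and 2.7 in the second, so they moved 1.9 units closer together.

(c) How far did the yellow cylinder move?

0.6

From (8.4, 3.1) to (8.8, 3.5), the yellow cylinder covered √(0.4² + 0.4²) ≈ 0.6 units.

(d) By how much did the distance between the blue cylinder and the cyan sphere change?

-2.9

The distance was about 6.9 in the first image and 4.0 in the second, so they moved 2.9 units closer together.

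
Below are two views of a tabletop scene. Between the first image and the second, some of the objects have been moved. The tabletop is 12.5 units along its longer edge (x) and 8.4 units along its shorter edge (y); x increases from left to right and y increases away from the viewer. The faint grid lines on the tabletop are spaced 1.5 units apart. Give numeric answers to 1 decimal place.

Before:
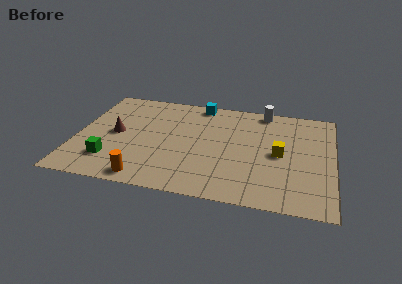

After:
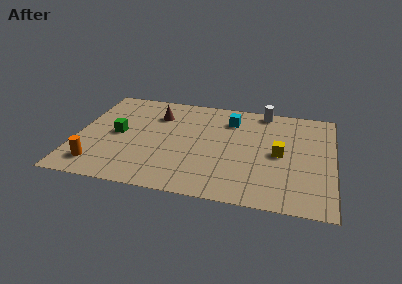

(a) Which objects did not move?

the white cylinder and the yellow cube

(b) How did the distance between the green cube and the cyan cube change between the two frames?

-1.0

They were about 6.9 units apart before and 5.9 after — 1.0 units closer together.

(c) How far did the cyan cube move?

1.9

From (5.8, 7.6) to (7.4, 6.5), the cyan cube covered √(1.6² + 1.1²) ≈ 1.9 units.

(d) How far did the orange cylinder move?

2.5

The orange cylinder moved from about (3.6, 0.9) to (1.2, 1.5), a distance of √(2.4² + 0.6²) ≈ 2.5.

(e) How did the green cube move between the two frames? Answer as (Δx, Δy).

(0.2, 2.2)

The green cube started near (1.8, 2.0) and ended near (2.0, 4.2).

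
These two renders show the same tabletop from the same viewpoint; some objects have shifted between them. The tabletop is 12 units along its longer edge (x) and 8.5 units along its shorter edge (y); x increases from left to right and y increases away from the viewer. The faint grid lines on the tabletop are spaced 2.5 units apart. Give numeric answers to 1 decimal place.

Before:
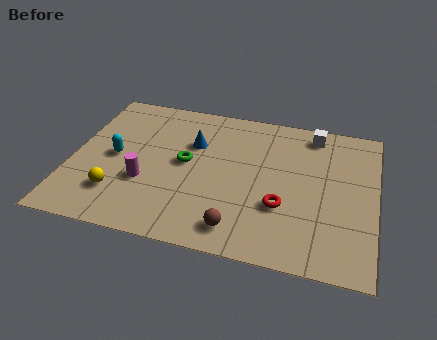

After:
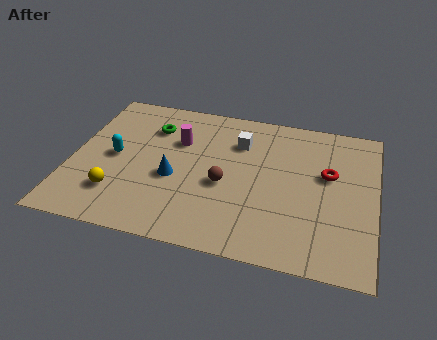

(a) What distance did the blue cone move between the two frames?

2.3

From (4.7, 5.7) to (4.1, 3.5), the blue cone covered √(0.6² + 2.2²) ≈ 2.3 units.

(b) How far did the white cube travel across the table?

3.1

The white cube moved from about (9.4, 7.4) to (6.5, 6.2), a distance of √(2.9² + 1.2²) ≈ 3.1.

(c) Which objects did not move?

the yellow sphere and the cyan capsule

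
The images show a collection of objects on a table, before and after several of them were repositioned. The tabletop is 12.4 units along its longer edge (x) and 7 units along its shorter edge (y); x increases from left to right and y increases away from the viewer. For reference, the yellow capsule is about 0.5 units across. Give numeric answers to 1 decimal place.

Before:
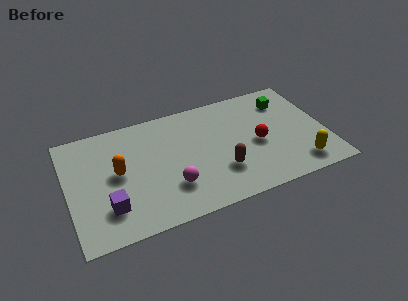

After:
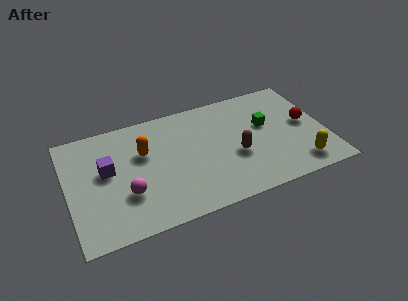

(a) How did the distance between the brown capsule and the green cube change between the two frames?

-2.7

Before: roughly 4.8 units apart; after: 2.1. That's 2.7 units closer together.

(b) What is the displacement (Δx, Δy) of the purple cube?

(0.1, 2.2)

The purple cube started near (1.8, 1.8) and ended near (1.9, 4.0).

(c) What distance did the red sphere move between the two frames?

2.5

The red sphere moved from about (9.1, 3.2) to (11.5, 3.7), a distance of √(2.4² + 0.5²) ≈ 2.5.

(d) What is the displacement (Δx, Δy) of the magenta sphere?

(-2.1, 0.3)

From the two frames, the magenta sphere sits at roughly (4.8, 2.0) before and (2.7, 2.3) after.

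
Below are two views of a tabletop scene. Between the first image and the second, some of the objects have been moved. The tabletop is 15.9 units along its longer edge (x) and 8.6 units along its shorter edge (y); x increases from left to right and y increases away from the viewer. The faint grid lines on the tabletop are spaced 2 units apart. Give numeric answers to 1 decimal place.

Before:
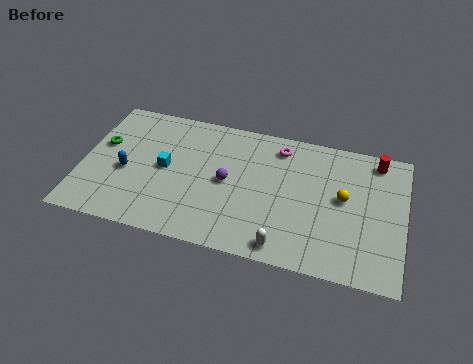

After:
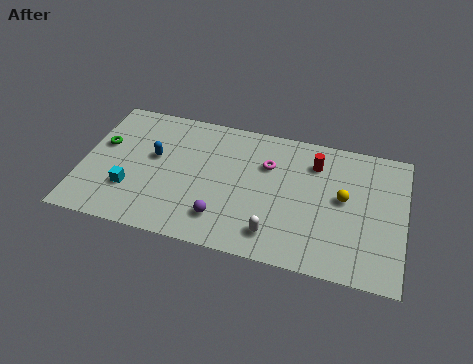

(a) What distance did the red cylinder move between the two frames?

3.1

The red cylinder moved from about (14.4, 7.5) to (11.4, 6.6), a distance of √(3.0² + 0.9²) ≈ 3.1.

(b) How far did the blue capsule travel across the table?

1.8

The blue capsule moved from about (2.2, 3.7) to (3.5, 5.0), a distance of √(1.3² + 1.3²) ≈ 1.8.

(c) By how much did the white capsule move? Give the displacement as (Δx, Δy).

(-0.5, 0.6)

The white capsule started near (10.2, 1.0) and ended near (9.7, 1.6).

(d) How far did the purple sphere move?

2.4

The purple sphere moved from about (7.2, 4.3) to (7.1, 1.9), a distance of √(0.1² + 2.4²) ≈ 2.4.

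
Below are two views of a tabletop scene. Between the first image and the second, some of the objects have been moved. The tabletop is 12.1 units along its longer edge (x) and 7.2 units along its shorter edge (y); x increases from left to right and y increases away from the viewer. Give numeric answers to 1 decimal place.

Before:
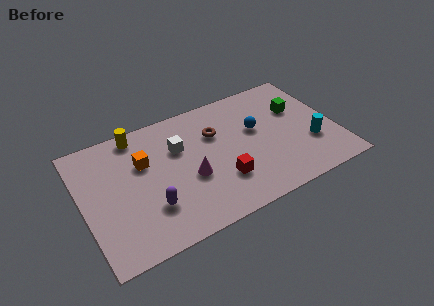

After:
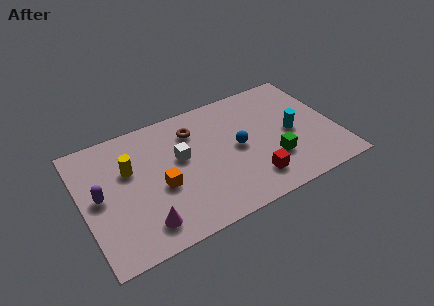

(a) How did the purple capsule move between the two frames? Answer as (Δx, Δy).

(-2.2, 1.6)

From the two frames, the purple capsule sits at roughly (3.0, 2.1) before and (0.8, 3.7) after.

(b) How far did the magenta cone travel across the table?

2.9

From (5.0, 2.9) to (2.6, 1.3), the magenta cone covered √(2.4² + 1.6²) ≈ 2.9 units.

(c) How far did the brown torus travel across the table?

1.2

The brown torus was near (6.5, 4.9) before and (5.5, 5.5) after, so it travelled √(1.0² + 0.6²) ≈ 1.2 units.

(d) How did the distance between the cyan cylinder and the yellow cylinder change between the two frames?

-1.1

The distance was about 8.9 in the first image and 7.8 in the second, so they moved 1.1 units closer together.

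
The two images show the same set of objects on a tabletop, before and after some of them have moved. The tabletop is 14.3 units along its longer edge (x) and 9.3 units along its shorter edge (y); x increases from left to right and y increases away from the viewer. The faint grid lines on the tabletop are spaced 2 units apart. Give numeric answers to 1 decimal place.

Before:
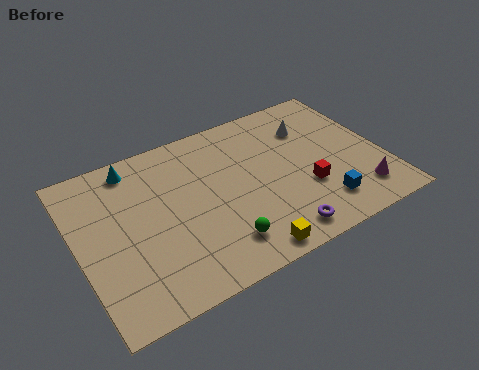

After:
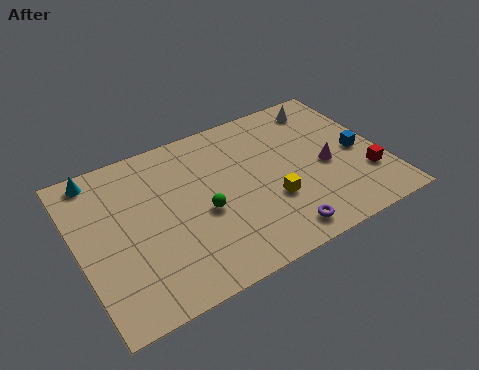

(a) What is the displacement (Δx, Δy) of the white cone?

(0.9, 1.1)

The white cone started near (11.3, 6.8) and ended near (12.2, 7.9).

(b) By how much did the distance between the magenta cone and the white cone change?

-1.4

The distance was about 5.2 in the first image and 3.8 in the second, so they moved 1.4 units closer together.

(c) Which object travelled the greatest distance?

the blue cube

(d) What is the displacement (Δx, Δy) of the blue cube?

(2.2, 2.4)

The blue cube started near (11.0, 1.9) and ended near (13.2, 4.3).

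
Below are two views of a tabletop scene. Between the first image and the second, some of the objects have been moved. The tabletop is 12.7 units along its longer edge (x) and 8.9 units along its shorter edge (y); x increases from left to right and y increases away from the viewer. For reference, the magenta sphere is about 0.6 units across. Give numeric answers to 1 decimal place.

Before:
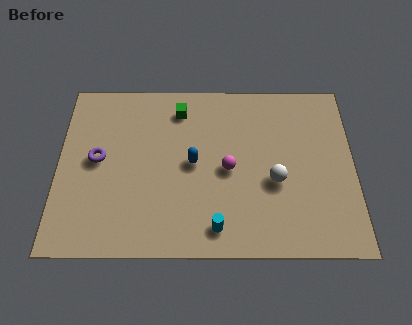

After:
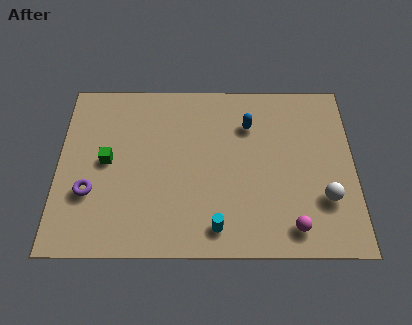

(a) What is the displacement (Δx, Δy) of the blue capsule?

(2.4, 2.0)

From the two frames, the blue capsule sits at roughly (5.8, 4.5) before and (8.2, 6.5) after.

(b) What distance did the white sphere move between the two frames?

2.3

From (9.3, 3.6) to (11.4, 2.7), the white sphere covered √(2.1² + 0.9²) ≈ 2.3 units.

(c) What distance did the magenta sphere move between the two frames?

4.0

From (7.3, 4.2) to (10.0, 1.3), the magenta sphere covered √(2.7² + 2.9²) ≈ 4.0 units.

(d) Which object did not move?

the cyan cylinder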